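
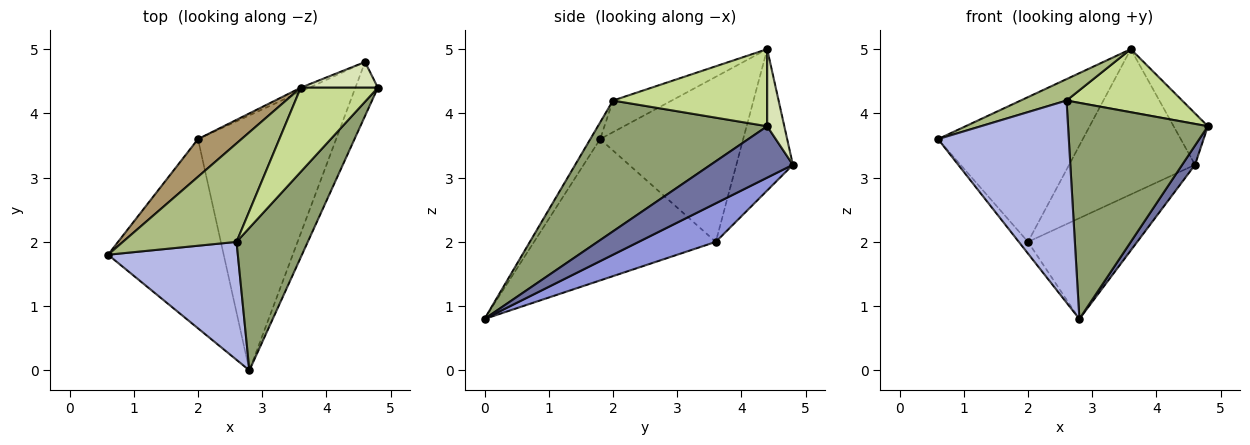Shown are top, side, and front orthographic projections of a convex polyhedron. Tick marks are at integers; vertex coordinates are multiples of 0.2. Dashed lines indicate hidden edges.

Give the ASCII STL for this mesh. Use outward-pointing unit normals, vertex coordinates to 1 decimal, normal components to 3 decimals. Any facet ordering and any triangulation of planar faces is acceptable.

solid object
 facet normal 0.907 -0.142 -0.397
  outer loop
   vertex 4.6 4.8 3.2
   vertex 4.8 4.4 3.8
   vertex 2.8 0.0 0.8
  endloop
 endfacet
 facet normal -0.773 0.039 -0.633
  outer loop
   vertex 2.0 3.6 2.0
   vertex 2.8 0.0 0.8
   vertex 0.6 1.8 3.6
  endloop
 endfacet
 facet normal 0.251 0.356 -0.900
  outer loop
   vertex 2.0 3.6 2.0
   vertex 4.6 4.8 3.2
   vertex 2.8 0.0 0.8
  endloop
 endfacet
 facet normal -0.065 -0.862 0.503
  outer loop
   vertex 2.6 2.0 4.2
   vertex 0.6 1.8 3.6
   vertex 2.8 0.0 0.8
  endloop
 endfacet
 facet normal 0.711 -0.587 0.387
  outer loop
   vertex 2.6 2.0 4.2
   vertex 2.8 0.0 0.8
   vertex 4.8 4.4 3.8
  endloop
 endfacet
 facet normal -0.262 -0.205 0.943
  outer loop
   vertex 3.6 4.4 5.0
   vertex 0.6 1.8 3.6
   vertex 2.6 2.0 4.2
  endloop
 endfacet
 facet normal 0.625 -0.469 0.625
  outer loop
   vertex 3.6 4.4 5.0
   vertex 2.6 2.0 4.2
   vertex 4.8 4.4 3.8
  endloop
 endfacet
 facet normal 0.408 0.816 0.408
  outer loop
   vertex 3.6 4.4 5.0
   vertex 4.8 4.4 3.8
   vertex 4.6 4.8 3.2
  endloop
 endfacet
 facet normal -0.691 0.699 0.182
  outer loop
   vertex 3.6 4.4 5.0
   vertex 2.0 3.6 2.0
   vertex 0.6 1.8 3.6
  endloop
 endfacet
 facet normal -0.409 0.912 -0.025
  outer loop
   vertex 3.6 4.4 5.0
   vertex 4.6 4.8 3.2
   vertex 2.0 3.6 2.0
  endloop
 endfacet
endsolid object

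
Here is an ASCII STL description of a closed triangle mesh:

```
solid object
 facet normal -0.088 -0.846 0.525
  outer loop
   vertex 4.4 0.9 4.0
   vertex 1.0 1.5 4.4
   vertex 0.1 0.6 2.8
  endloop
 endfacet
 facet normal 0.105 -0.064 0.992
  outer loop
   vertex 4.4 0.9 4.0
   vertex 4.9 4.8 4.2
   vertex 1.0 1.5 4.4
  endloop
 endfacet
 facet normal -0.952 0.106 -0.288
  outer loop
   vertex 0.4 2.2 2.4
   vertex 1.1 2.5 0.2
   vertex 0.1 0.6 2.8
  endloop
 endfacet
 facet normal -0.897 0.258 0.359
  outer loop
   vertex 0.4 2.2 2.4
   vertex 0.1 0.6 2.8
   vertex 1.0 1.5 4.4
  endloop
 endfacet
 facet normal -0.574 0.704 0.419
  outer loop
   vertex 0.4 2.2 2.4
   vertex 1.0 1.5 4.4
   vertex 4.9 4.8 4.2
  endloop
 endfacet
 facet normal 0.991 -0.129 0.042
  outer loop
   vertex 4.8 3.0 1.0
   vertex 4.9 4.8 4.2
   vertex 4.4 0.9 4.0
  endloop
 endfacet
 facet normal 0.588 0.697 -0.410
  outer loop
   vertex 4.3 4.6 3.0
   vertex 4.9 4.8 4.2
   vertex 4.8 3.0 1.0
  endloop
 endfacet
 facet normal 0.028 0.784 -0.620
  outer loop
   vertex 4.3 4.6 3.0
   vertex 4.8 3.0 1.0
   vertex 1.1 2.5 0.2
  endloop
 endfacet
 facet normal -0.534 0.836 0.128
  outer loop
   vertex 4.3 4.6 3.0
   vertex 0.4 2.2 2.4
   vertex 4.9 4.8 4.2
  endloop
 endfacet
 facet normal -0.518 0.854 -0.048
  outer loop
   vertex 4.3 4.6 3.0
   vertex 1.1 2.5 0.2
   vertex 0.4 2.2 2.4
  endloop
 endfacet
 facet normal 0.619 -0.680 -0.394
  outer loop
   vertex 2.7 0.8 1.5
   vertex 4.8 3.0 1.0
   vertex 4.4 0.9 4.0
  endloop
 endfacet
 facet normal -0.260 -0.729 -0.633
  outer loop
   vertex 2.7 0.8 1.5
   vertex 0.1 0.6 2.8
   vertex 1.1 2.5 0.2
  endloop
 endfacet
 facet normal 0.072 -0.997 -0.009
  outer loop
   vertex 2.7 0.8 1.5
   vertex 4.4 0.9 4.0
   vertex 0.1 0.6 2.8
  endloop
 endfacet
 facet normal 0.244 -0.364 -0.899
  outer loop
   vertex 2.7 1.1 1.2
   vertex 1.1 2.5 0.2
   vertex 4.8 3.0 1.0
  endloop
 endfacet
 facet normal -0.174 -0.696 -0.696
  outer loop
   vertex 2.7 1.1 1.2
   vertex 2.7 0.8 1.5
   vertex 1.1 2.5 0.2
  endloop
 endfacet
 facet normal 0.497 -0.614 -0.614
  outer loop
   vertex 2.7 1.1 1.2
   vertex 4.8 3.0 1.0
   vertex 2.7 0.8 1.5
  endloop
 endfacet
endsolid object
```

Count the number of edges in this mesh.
24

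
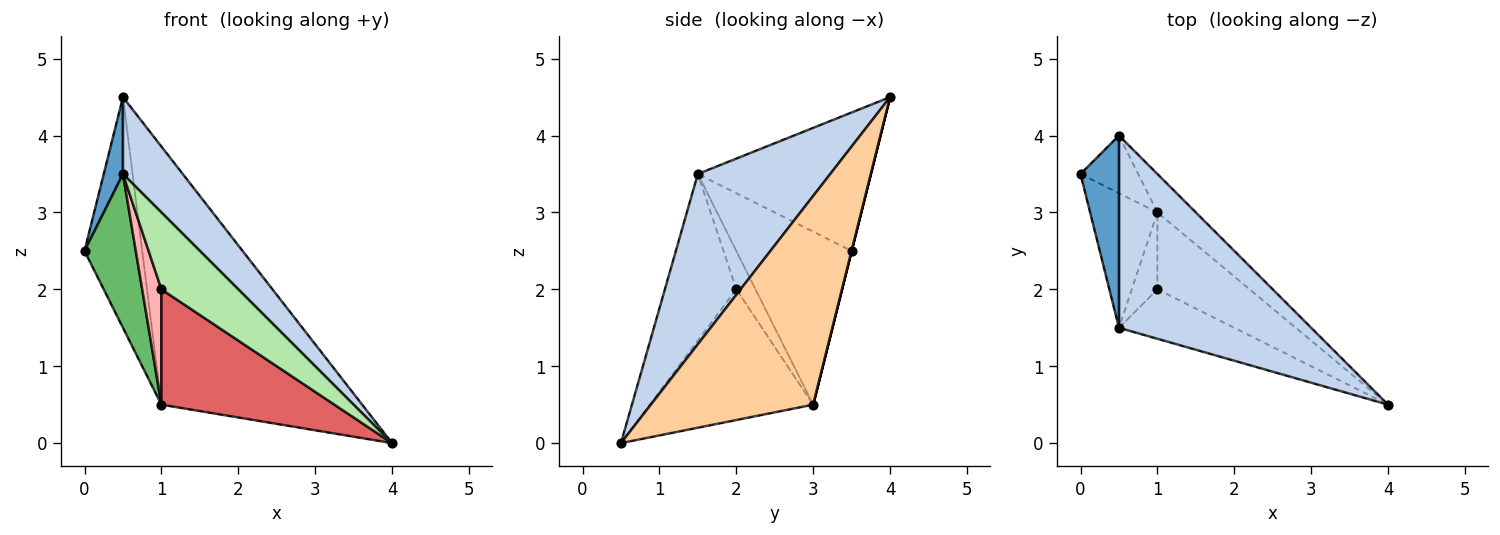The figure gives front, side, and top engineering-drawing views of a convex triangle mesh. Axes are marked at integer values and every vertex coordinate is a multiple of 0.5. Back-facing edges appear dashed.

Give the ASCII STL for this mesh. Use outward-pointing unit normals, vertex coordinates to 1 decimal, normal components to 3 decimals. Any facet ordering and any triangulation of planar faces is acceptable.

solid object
 facet normal -0.958 -0.106 0.266
  outer loop
   vertex 0.5 1.5 3.5
   vertex 0.5 4.0 4.5
   vertex 0.0 3.5 2.5
  endloop
 endfacet
 facet normal 0.635 -0.287 0.717
  outer loop
   vertex 0.5 1.5 3.5
   vertex 4.0 0.5 0.0
   vertex 0.5 4.0 4.5
  endloop
 endfacet
 facet normal 0.000 0.970 -0.243
  outer loop
   vertex 1.0 3.0 0.5
   vertex 0.0 3.5 2.5
   vertex 0.5 4.0 4.5
  endloop
 endfacet
 facet normal 0.625 0.772 -0.115
  outer loop
   vertex 1.0 3.0 0.5
   vertex 0.5 4.0 4.5
   vertex 4.0 0.5 0.0
  endloop
 endfacet
 facet normal -0.861 -0.383 -0.335
  outer loop
   vertex 1.0 3.0 0.5
   vertex 0.5 1.5 3.5
   vertex 0.0 3.5 2.5
  endloop
 endfacet
 facet normal -0.616 -0.663 -0.426
  outer loop
   vertex 1.0 2.0 2.0
   vertex 4.0 0.5 0.0
   vertex 0.5 1.5 3.5
  endloop
 endfacet
 facet normal -0.618 -0.654 -0.436
  outer loop
   vertex 1.0 2.0 2.0
   vertex 1.0 3.0 0.5
   vertex 4.0 0.5 0.0
  endloop
 endfacet
 facet normal -0.640 -0.640 -0.426
  outer loop
   vertex 1.0 2.0 2.0
   vertex 0.5 1.5 3.5
   vertex 1.0 3.0 0.5
  endloop
 endfacet
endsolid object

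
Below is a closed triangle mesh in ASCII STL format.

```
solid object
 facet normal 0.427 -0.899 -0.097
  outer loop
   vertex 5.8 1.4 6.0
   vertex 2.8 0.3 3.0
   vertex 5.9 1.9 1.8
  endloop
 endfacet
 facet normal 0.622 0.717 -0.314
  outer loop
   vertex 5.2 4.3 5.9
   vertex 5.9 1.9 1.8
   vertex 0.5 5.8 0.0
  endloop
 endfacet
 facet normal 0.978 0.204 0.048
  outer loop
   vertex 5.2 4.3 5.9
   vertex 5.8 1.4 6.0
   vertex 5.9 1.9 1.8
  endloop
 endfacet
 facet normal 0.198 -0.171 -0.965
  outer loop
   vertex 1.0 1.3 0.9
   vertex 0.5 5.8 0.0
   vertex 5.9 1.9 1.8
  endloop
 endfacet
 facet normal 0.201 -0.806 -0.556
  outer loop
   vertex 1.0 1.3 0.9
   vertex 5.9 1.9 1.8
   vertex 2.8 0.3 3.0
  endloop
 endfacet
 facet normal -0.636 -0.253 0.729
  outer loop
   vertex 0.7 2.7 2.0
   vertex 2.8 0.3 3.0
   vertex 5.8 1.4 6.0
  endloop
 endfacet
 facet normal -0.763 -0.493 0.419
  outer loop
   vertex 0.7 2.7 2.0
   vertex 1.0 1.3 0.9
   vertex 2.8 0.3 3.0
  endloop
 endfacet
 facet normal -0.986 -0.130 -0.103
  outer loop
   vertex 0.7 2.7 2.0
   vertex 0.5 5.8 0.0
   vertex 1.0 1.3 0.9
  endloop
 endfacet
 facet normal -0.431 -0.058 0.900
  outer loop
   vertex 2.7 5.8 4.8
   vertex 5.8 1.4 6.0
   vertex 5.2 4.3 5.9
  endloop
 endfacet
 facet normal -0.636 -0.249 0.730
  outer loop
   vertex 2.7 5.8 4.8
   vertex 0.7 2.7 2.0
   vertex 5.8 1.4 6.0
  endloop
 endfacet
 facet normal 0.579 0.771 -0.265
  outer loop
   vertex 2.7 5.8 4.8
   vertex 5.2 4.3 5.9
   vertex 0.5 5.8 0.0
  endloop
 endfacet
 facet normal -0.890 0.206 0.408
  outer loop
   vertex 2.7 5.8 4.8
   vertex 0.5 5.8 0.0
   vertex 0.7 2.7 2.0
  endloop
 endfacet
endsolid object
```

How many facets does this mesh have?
12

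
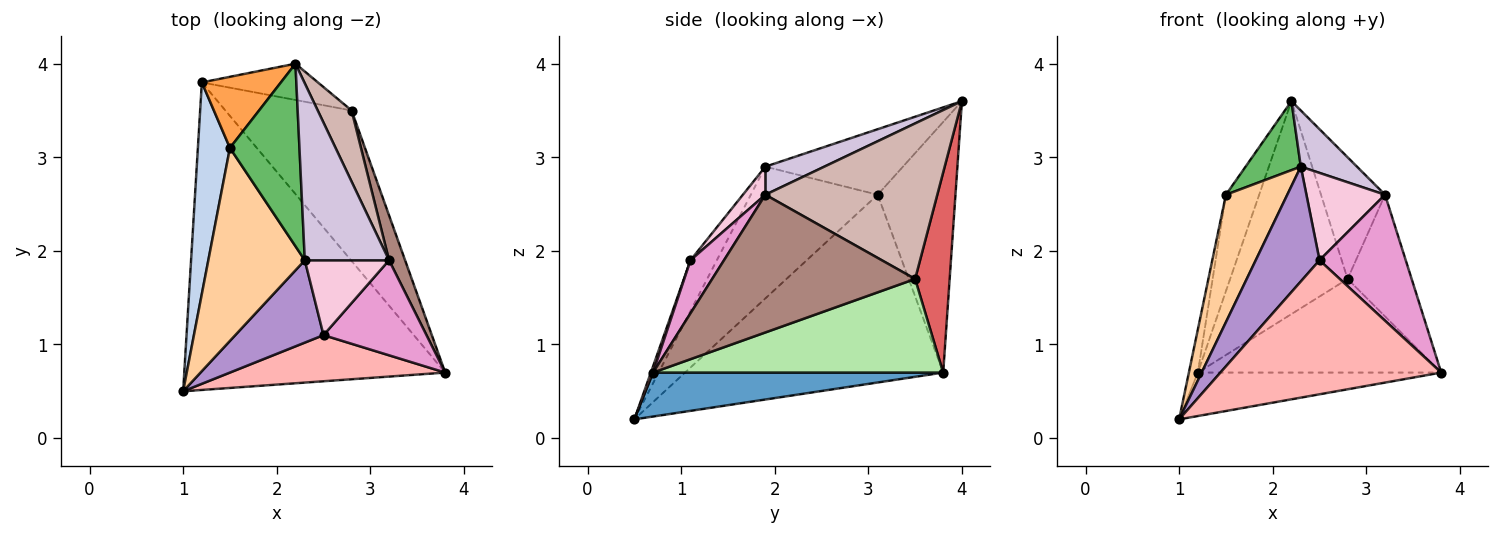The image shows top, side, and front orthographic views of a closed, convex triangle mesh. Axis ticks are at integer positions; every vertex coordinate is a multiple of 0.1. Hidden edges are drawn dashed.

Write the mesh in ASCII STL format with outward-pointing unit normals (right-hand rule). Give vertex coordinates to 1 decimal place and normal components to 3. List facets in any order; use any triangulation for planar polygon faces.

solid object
 facet normal 0.165 0.138 -0.977
  outer loop
   vertex 1.2 3.8 0.7
   vertex 3.8 0.7 0.7
   vertex 1.0 0.5 0.2
  endloop
 endfacet
 facet normal -0.985 0.034 0.168
  outer loop
   vertex 1.5 3.1 2.6
   vertex 1.2 3.8 0.7
   vertex 1.0 0.5 0.2
  endloop
 endfacet
 facet normal -0.883 0.377 0.279
  outer loop
   vertex 1.5 3.1 2.6
   vertex 2.2 4.0 3.6
   vertex 1.2 3.8 0.7
  endloop
 endfacet
 facet normal -0.752 -0.363 0.550
  outer loop
   vertex 1.5 3.1 2.6
   vertex 1.0 0.5 0.2
   vertex 2.3 1.9 2.9
  endloop
 endfacet
 facet normal -0.661 -0.265 0.702
  outer loop
   vertex 1.5 3.1 2.6
   vertex 2.3 1.9 2.9
   vertex 2.2 4.0 3.6
  endloop
 endfacet
 facet normal 0.533 0.447 -0.719
  outer loop
   vertex 2.8 3.5 1.7
   vertex 3.8 0.7 0.7
   vertex 1.2 3.8 0.7
  endloop
 endfacet
 facet normal 0.278 0.947 -0.161
  outer loop
   vertex 2.8 3.5 1.7
   vertex 1.2 3.8 0.7
   vertex 2.2 4.0 3.6
  endloop
 endfacet
 facet normal 0.009 -0.946 0.325
  outer loop
   vertex 2.5 1.1 1.9
   vertex 1.0 0.5 0.2
   vertex 3.8 0.7 0.7
  endloop
 endfacet
 facet normal -0.318 -0.770 0.553
  outer loop
   vertex 2.5 1.1 1.9
   vertex 2.3 1.9 2.9
   vertex 1.0 0.5 0.2
  endloop
 endfacet
 facet normal 0.303 -0.288 0.908
  outer loop
   vertex 3.2 1.9 2.6
   vertex 2.2 4.0 3.6
   vertex 2.3 1.9 2.9
  endloop
 endfacet
 facet normal 0.948 0.299 0.110
  outer loop
   vertex 3.2 1.9 2.6
   vertex 3.8 0.7 0.7
   vertex 2.8 3.5 1.7
  endloop
 endfacet
 facet normal 0.918 0.342 0.200
  outer loop
   vertex 3.2 1.9 2.6
   vertex 2.8 3.5 1.7
   vertex 2.2 4.0 3.6
  endloop
 endfacet
 facet normal 0.296 -0.763 0.575
  outer loop
   vertex 3.2 1.9 2.6
   vertex 2.5 1.1 1.9
   vertex 3.8 0.7 0.7
  endloop
 endfacet
 facet normal 0.212 -0.742 0.636
  outer loop
   vertex 3.2 1.9 2.6
   vertex 2.3 1.9 2.9
   vertex 2.5 1.1 1.9
  endloop
 endfacet
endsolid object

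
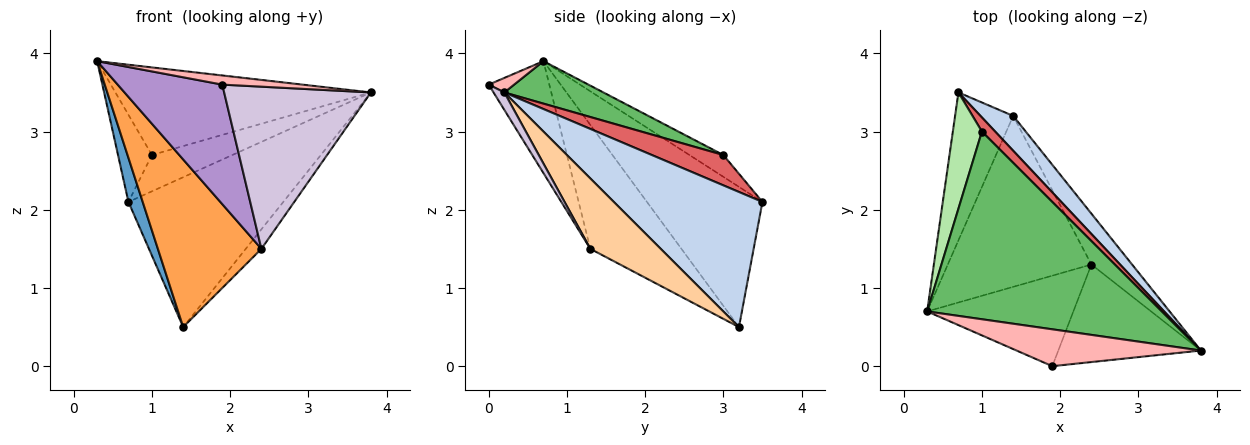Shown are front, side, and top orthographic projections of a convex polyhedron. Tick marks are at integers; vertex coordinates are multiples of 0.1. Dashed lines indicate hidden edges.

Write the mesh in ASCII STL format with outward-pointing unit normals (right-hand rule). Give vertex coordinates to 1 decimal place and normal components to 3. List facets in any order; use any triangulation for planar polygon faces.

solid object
 facet normal -0.918 -0.113 -0.380
  outer loop
   vertex 1.4 3.2 0.5
   vertex 0.3 0.7 3.9
   vertex 0.7 3.5 2.1
  endloop
 endfacet
 facet normal 0.683 0.712 0.165
  outer loop
   vertex 1.4 3.2 0.5
   vertex 0.7 3.5 2.1
   vertex 3.8 0.2 3.5
  endloop
 endfacet
 facet normal -0.525 -0.596 -0.608
  outer loop
   vertex 2.4 1.3 1.5
   vertex 0.3 0.7 3.9
   vertex 1.4 3.2 0.5
  endloop
 endfacet
 facet normal 0.850 0.189 -0.491
  outer loop
   vertex 2.4 1.3 1.5
   vertex 1.4 3.2 0.5
   vertex 3.8 0.2 3.5
  endloop
 endfacet
 facet normal 0.162 0.417 0.894
  outer loop
   vertex 1.0 3.0 2.7
   vertex 0.3 0.7 3.9
   vertex 3.8 0.2 3.5
  endloop
 endfacet
 facet normal -0.514 0.514 0.686
  outer loop
   vertex 1.0 3.0 2.7
   vertex 0.7 3.5 2.1
   vertex 0.3 0.7 3.9
  endloop
 endfacet
 facet normal 0.638 0.718 0.279
  outer loop
   vertex 1.0 3.0 2.7
   vertex 3.8 0.2 3.5
   vertex 0.7 3.5 2.1
  endloop
 endfacet
 facet normal 0.076 -0.240 0.968
  outer loop
   vertex 1.9 0.0 3.6
   vertex 3.8 0.2 3.5
   vertex 0.3 0.7 3.9
  endloop
 endfacet
 facet normal -0.419 -0.724 -0.548
  outer loop
   vertex 1.9 0.0 3.6
   vertex 0.3 0.7 3.9
   vertex 2.4 1.3 1.5
  endloop
 endfacet
 facet normal 0.063 -0.855 -0.514
  outer loop
   vertex 1.9 0.0 3.6
   vertex 2.4 1.3 1.5
   vertex 3.8 0.2 3.5
  endloop
 endfacet
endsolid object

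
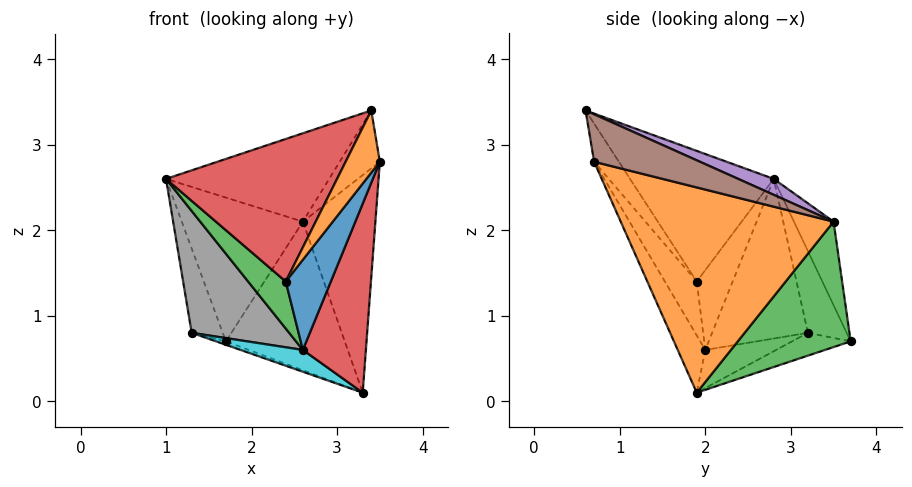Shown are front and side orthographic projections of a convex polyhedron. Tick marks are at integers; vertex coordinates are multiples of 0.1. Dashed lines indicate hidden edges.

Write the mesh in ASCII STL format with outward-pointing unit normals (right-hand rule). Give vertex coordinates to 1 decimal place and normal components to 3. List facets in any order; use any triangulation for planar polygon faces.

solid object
 facet normal -0.295 0.901 0.318
  outer loop
   vertex 2.6 3.5 2.1
   vertex 1.7 3.7 0.7
   vertex 1.0 2.8 2.6
  endloop
 endfacet
 facet normal 0.944 0.322 0.073
  outer loop
   vertex 2.6 3.5 2.1
   vertex 3.5 0.7 2.8
   vertex 3.3 1.9 0.1
  endloop
 endfacet
 facet normal 0.652 0.687 -0.321
  outer loop
   vertex 2.6 3.5 2.1
   vertex 3.3 1.9 0.1
   vertex 1.7 3.7 0.7
  endloop
 endfacet
 facet normal -0.375 -0.857 -0.353
  outer loop
   vertex 2.6 2.0 0.6
   vertex 3.3 1.9 0.1
   vertex 3.5 0.7 2.8
  endloop
 endfacet
 facet normal 0.093 0.429 0.899
  outer loop
   vertex 3.4 0.6 3.4
   vertex 2.6 3.5 2.1
   vertex 1.0 2.8 2.6
  endloop
 endfacet
 facet normal 0.914 0.346 0.210
  outer loop
   vertex 3.4 0.6 3.4
   vertex 3.5 0.7 2.8
   vertex 2.6 3.5 2.1
  endloop
 endfacet
 facet normal -0.780 0.626 0.009
  outer loop
   vertex 1.3 3.2 0.8
   vertex 1.0 2.8 2.6
   vertex 1.7 3.7 0.7
  endloop
 endfacet
 facet normal -0.676 -0.688 -0.265
  outer loop
   vertex 1.3 3.2 0.8
   vertex 2.6 2.0 0.6
   vertex 1.0 2.8 2.6
  endloop
 endfacet
 facet normal -0.301 0.050 -0.952
  outer loop
   vertex 1.3 3.2 0.8
   vertex 1.7 3.7 0.7
   vertex 3.3 1.9 0.1
  endloop
 endfacet
 facet normal -0.553 -0.486 -0.677
  outer loop
   vertex 1.3 3.2 0.8
   vertex 3.3 1.9 0.1
   vertex 2.6 2.0 0.6
  endloop
 endfacet
 facet normal -0.560 -0.793 -0.239
  outer loop
   vertex 2.4 1.9 1.4
   vertex 2.6 2.0 0.6
   vertex 3.5 0.7 2.8
  endloop
 endfacet
 facet normal -0.572 -0.789 -0.227
  outer loop
   vertex 2.4 1.9 1.4
   vertex 3.5 0.7 2.8
   vertex 3.4 0.6 3.4
  endloop
 endfacet
 facet normal -0.668 -0.700 -0.254
  outer loop
   vertex 2.4 1.9 1.4
   vertex 1.0 2.8 2.6
   vertex 2.6 2.0 0.6
  endloop
 endfacet
 facet normal -0.633 -0.754 -0.173
  outer loop
   vertex 2.4 1.9 1.4
   vertex 3.4 0.6 3.4
   vertex 1.0 2.8 2.6
  endloop
 endfacet
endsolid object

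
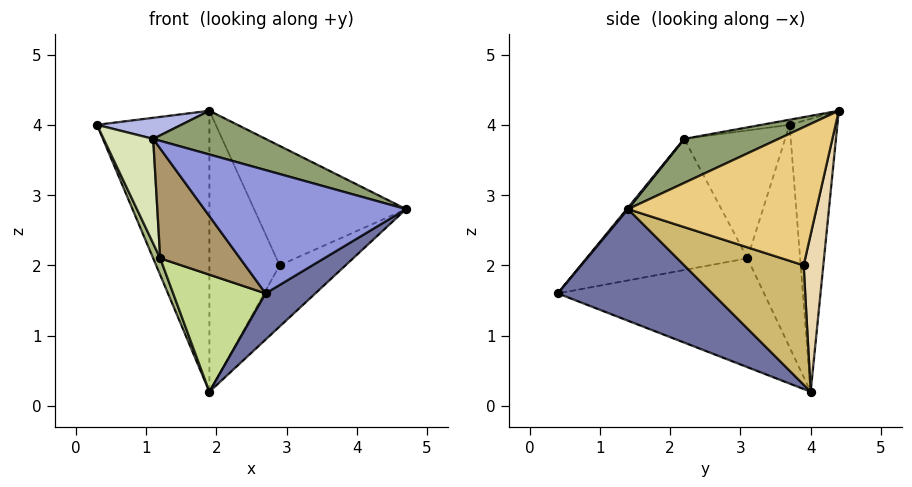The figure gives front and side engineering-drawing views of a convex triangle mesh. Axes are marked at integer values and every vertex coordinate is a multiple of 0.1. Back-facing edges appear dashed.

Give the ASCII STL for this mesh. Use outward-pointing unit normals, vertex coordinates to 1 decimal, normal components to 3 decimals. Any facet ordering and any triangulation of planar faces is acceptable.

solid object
 facet normal 0.572 -0.184 -0.800
  outer loop
   vertex 1.9 4.0 0.2
   vertex 4.7 1.4 2.8
   vertex 2.7 0.4 1.6
  endloop
 endfacet
 facet normal -0.389 0.916 -0.092
  outer loop
   vertex 1.9 4.4 4.2
   vertex 1.9 4.0 0.2
   vertex 0.3 3.7 4.0
  endloop
 endfacet
 facet normal 0.005 -0.772 0.635
  outer loop
   vertex 1.1 2.2 3.8
   vertex 2.7 0.4 1.6
   vertex 4.7 1.4 2.8
  endloop
 endfacet
 facet normal -0.053 -0.160 0.986
  outer loop
   vertex 1.1 2.2 3.8
   vertex 1.9 4.4 4.2
   vertex 0.3 3.7 4.0
  endloop
 endfacet
 facet normal 0.208 -0.248 0.946
  outer loop
   vertex 1.1 2.2 3.8
   vertex 4.7 1.4 2.8
   vertex 1.9 4.4 4.2
  endloop
 endfacet
 facet normal -0.911 -0.122 -0.393
  outer loop
   vertex 1.2 3.1 2.1
   vertex 0.3 3.7 4.0
   vertex 1.9 4.0 0.2
  endloop
 endfacet
 facet normal -0.806 -0.361 -0.468
  outer loop
   vertex 1.2 3.1 2.1
   vertex 1.9 4.0 0.2
   vertex 2.7 0.4 1.6
  endloop
 endfacet
 facet normal -0.863 -0.424 -0.275
  outer loop
   vertex 1.2 3.1 2.1
   vertex 1.1 2.2 3.8
   vertex 0.3 3.7 4.0
  endloop
 endfacet
 facet normal -0.861 -0.427 -0.277
  outer loop
   vertex 1.2 3.1 2.1
   vertex 2.7 0.4 1.6
   vertex 1.1 2.2 3.8
  endloop
 endfacet
 facet normal 0.795 0.439 -0.418
  outer loop
   vertex 2.9 3.9 2.0
   vertex 4.7 1.4 2.8
   vertex 1.9 4.0 0.2
  endloop
 endfacet
 facet normal 0.762 0.614 0.207
  outer loop
   vertex 2.9 3.9 2.0
   vertex 1.9 4.4 4.2
   vertex 4.7 1.4 2.8
  endloop
 endfacet
 facet normal 0.268 0.959 -0.096
  outer loop
   vertex 2.9 3.9 2.0
   vertex 1.9 4.0 0.2
   vertex 1.9 4.4 4.2
  endloop
 endfacet
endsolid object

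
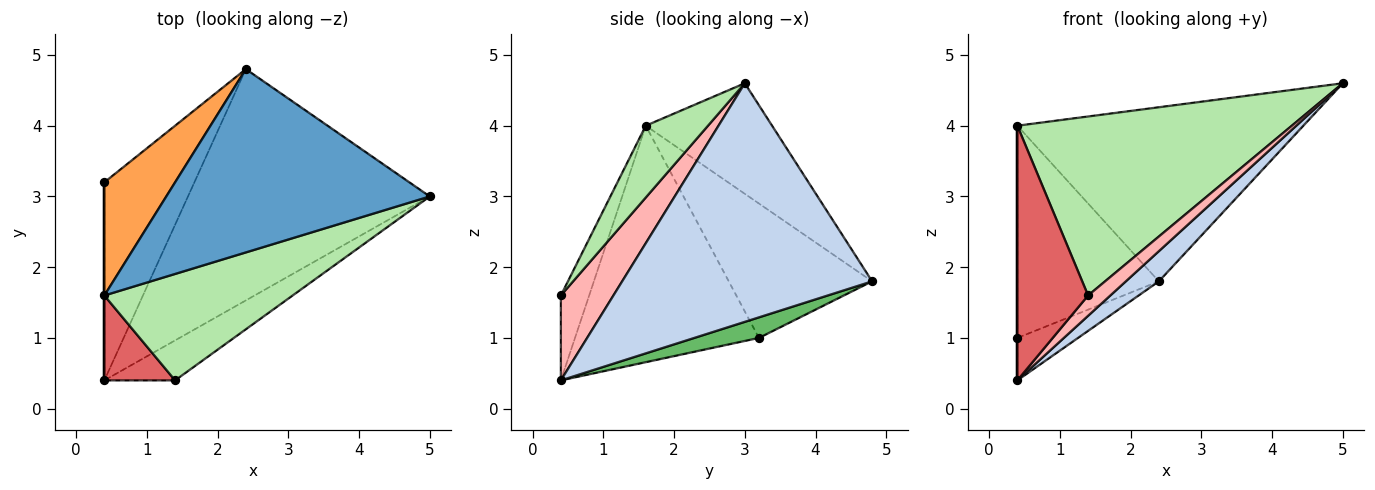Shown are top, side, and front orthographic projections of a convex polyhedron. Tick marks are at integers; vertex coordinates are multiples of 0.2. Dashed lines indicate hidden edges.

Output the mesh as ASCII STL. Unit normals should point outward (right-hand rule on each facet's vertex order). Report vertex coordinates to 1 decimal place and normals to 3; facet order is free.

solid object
 facet normal -0.291 0.659 0.694
  outer loop
   vertex 2.4 4.8 1.8
   vertex 0.4 1.6 4.0
   vertex 5.0 3.0 4.6
  endloop
 endfacet
 facet normal 0.699 -0.092 -0.709
  outer loop
   vertex 0.4 0.4 0.4
   vertex 2.4 4.8 1.8
   vertex 5.0 3.0 4.6
  endloop
 endfacet
 facet normal -0.667 0.658 0.351
  outer loop
   vertex 0.4 3.2 1.0
   vertex 0.4 1.6 4.0
   vertex 2.4 4.8 1.8
  endloop
 endfacet
 facet normal -1.000 0.000 0.000
  outer loop
   vertex 0.4 3.2 1.0
   vertex 0.4 0.4 0.4
   vertex 0.4 1.6 4.0
  endloop
 endfacet
 facet normal 0.218 0.204 -0.954
  outer loop
   vertex 0.4 3.2 1.0
   vertex 2.4 4.8 1.8
   vertex 0.4 0.4 0.4
  endloop
 endfacet
 facet normal 0.191 -0.844 0.502
  outer loop
   vertex 1.4 0.4 1.6
   vertex 5.0 3.0 4.6
   vertex 0.4 1.6 4.0
  endloop
 endfacet
 facet normal -0.355 -0.887 0.296
  outer loop
   vertex 1.4 0.4 1.6
   vertex 0.4 1.6 4.0
   vertex 0.4 0.4 0.4
  endloop
 endfacet
 facet normal 0.731 -0.309 -0.609
  outer loop
   vertex 1.4 0.4 1.6
   vertex 0.4 0.4 0.4
   vertex 5.0 3.0 4.6
  endloop
 endfacet
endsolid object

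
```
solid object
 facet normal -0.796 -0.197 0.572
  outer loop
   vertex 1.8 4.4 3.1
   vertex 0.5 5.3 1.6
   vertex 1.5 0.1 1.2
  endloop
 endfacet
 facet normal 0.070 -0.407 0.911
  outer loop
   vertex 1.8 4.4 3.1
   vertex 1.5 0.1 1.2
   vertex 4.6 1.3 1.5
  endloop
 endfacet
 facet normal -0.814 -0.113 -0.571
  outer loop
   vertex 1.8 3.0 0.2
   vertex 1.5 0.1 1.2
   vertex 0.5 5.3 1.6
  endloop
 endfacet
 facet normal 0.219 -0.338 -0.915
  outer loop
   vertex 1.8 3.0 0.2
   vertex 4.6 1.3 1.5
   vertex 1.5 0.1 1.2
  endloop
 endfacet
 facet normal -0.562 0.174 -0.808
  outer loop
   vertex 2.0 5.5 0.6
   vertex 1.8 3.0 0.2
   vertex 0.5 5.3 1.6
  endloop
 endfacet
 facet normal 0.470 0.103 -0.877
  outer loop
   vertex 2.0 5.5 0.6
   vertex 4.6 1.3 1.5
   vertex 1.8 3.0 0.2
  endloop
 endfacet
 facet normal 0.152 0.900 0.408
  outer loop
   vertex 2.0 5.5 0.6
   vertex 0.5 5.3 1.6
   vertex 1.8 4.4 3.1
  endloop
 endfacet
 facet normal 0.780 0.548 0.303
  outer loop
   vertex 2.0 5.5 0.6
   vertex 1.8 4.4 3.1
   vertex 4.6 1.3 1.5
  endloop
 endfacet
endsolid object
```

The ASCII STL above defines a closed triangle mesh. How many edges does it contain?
12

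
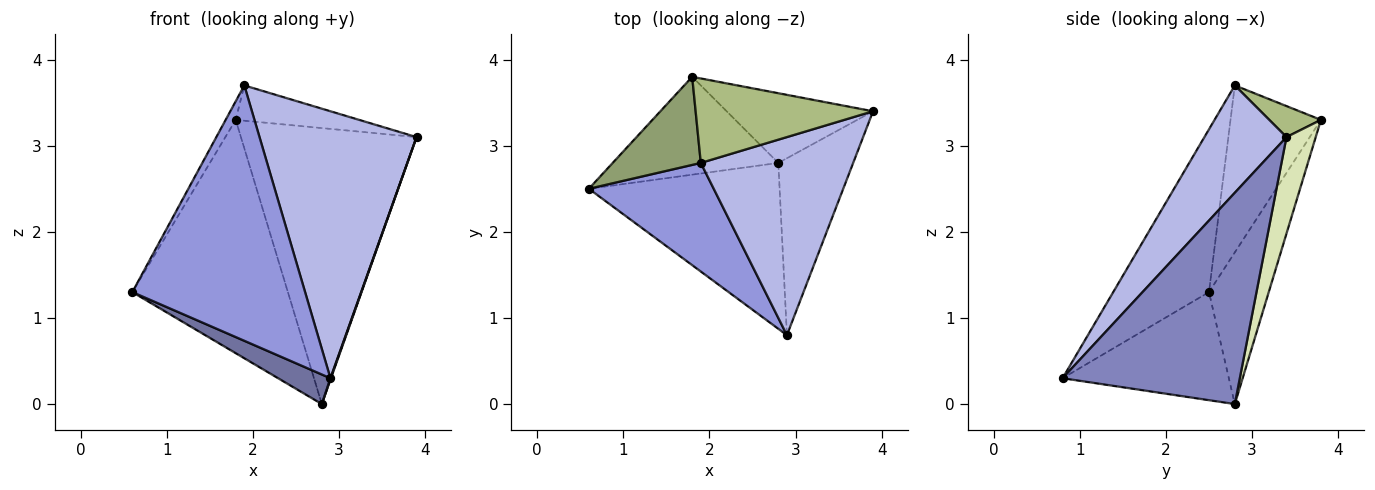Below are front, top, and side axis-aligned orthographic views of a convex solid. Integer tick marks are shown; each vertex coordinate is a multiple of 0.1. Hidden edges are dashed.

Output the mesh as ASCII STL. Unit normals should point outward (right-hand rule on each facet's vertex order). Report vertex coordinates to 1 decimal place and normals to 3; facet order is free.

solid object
 facet normal -0.487 -0.153 -0.860
  outer loop
   vertex 2.8 2.8 0.0
   vertex 2.9 0.8 0.3
   vertex 0.6 2.5 1.3
  endloop
 endfacet
 facet normal 0.943 -0.003 -0.334
  outer loop
   vertex 2.8 2.8 0.0
   vertex 3.9 3.4 3.1
   vertex 2.9 0.8 0.3
  endloop
 endfacet
 facet normal -0.454 -0.820 0.349
  outer loop
   vertex 1.9 2.8 3.7
   vertex 0.6 2.5 1.3
   vertex 2.9 0.8 0.3
  endloop
 endfacet
 facet normal 0.387 -0.741 0.549
  outer loop
   vertex 1.9 2.8 3.7
   vertex 2.9 0.8 0.3
   vertex 3.9 3.4 3.1
  endloop
 endfacet
 facet normal -0.880 0.098 0.465
  outer loop
   vertex 1.8 3.8 3.3
   vertex 0.6 2.5 1.3
   vertex 1.9 2.8 3.7
  endloop
 endfacet
 facet normal 0.159 0.380 0.911
  outer loop
   vertex 1.8 3.8 3.3
   vertex 1.9 2.8 3.7
   vertex 3.9 3.4 3.1
  endloop
 endfacet
 facet normal -0.334 0.869 -0.365
  outer loop
   vertex 1.8 3.8 3.3
   vertex 2.8 2.8 0.0
   vertex 0.6 2.5 1.3
  endloop
 endfacet
 facet normal 0.159 0.957 -0.242
  outer loop
   vertex 1.8 3.8 3.3
   vertex 3.9 3.4 3.1
   vertex 2.8 2.8 0.0
  endloop
 endfacet
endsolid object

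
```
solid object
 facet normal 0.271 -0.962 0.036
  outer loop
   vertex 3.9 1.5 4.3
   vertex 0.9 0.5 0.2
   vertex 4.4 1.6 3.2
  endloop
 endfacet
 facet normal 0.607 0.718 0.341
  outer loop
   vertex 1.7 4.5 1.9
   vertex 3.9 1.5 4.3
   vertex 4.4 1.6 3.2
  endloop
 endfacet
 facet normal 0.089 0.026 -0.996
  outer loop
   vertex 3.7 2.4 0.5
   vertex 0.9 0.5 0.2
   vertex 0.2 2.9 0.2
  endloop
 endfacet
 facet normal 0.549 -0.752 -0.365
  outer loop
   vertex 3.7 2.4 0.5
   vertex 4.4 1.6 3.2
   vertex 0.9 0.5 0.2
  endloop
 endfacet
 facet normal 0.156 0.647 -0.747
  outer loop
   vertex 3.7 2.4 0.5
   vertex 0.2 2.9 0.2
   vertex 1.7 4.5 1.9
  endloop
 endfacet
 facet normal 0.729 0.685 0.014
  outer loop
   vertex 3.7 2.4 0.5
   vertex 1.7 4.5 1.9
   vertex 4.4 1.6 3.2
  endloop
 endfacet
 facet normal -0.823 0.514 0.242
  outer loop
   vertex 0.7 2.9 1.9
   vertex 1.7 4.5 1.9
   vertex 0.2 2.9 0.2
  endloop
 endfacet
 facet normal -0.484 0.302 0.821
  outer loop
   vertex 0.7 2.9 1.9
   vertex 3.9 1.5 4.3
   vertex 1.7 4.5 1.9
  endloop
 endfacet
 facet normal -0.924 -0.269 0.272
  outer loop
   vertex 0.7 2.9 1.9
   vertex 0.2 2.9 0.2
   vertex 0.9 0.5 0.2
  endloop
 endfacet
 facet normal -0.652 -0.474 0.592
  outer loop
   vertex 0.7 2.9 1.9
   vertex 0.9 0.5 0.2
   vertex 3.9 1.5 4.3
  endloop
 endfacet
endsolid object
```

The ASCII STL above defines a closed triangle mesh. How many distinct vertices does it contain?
7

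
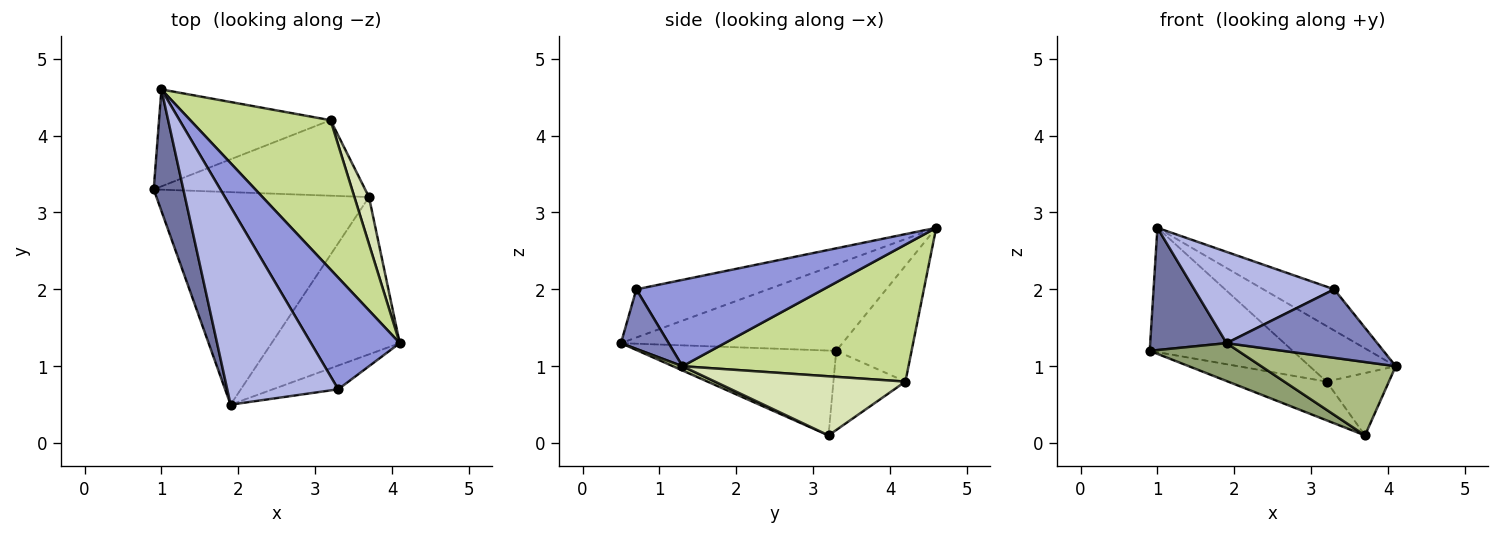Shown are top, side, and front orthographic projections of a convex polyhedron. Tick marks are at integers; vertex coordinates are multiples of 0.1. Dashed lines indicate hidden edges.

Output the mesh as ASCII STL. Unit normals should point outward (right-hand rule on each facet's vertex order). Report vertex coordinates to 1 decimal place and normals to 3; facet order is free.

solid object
 facet normal -0.899 -0.310 0.308
  outer loop
   vertex 1.0 4.6 2.8
   vertex 0.9 3.3 1.2
   vertex 1.9 0.5 1.3
  endloop
 endfacet
 facet normal 0.286 -0.905 -0.314
  outer loop
   vertex 3.3 0.7 2.0
   vertex 1.9 0.5 1.3
   vertex 4.1 1.3 1.0
  endloop
 endfacet
 facet normal 0.674 0.256 0.693
  outer loop
   vertex 3.3 0.7 2.0
   vertex 4.1 1.3 1.0
   vertex 1.0 4.6 2.8
  endloop
 endfacet
 facet normal -0.367 -0.390 0.845
  outer loop
   vertex 3.3 0.7 2.0
   vertex 1.0 4.6 2.8
   vertex 1.9 0.5 1.3
  endloop
 endfacet
 facet normal -0.366 -0.163 -0.916
  outer loop
   vertex 3.7 3.2 0.1
   vertex 1.9 0.5 1.3
   vertex 0.9 3.3 1.2
  endloop
 endfacet
 facet normal 0.030 -0.423 -0.906
  outer loop
   vertex 3.7 3.2 0.1
   vertex 4.1 1.3 1.0
   vertex 1.9 0.5 1.3
  endloop
 endfacet
 facet normal 0.675 0.257 0.691
  outer loop
   vertex 3.2 4.2 0.8
   vertex 1.0 4.6 2.8
   vertex 4.1 1.3 1.0
  endloop
 endfacet
 facet normal 0.925 0.303 0.228
  outer loop
   vertex 3.2 4.2 0.8
   vertex 4.1 1.3 1.0
   vertex 3.7 3.2 0.1
  endloop
 endfacet
 facet normal -0.384 0.728 -0.568
  outer loop
   vertex 3.2 4.2 0.8
   vertex 0.9 3.3 1.2
   vertex 1.0 4.6 2.8
  endloop
 endfacet
 facet normal -0.316 0.433 -0.844
  outer loop
   vertex 3.2 4.2 0.8
   vertex 3.7 3.2 0.1
   vertex 0.9 3.3 1.2
  endloop
 endfacet
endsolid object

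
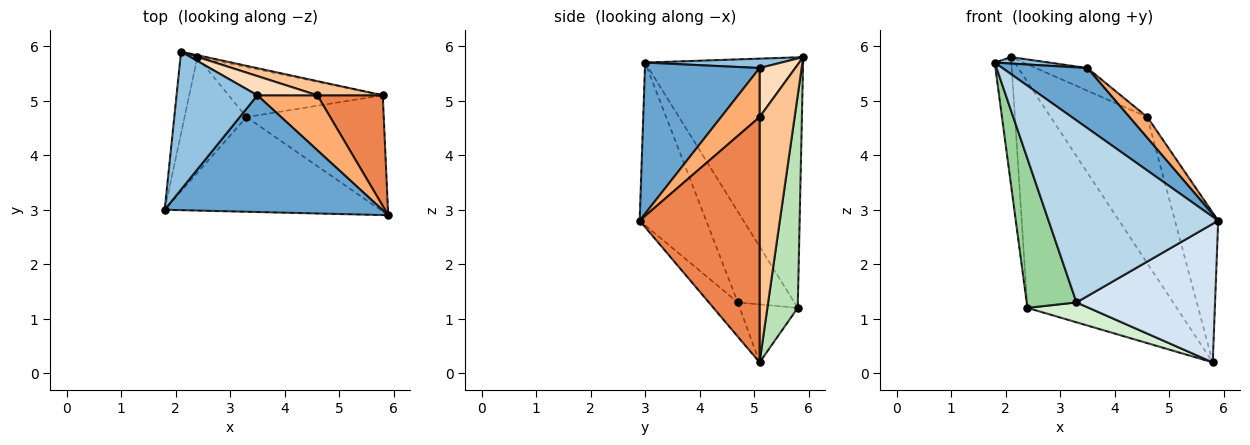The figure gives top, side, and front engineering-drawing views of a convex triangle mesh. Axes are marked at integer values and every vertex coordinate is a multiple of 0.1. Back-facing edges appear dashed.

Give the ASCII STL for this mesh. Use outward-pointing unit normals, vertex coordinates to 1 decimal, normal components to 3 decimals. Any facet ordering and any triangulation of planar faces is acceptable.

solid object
 facet normal 0.526 -0.389 0.756
  outer loop
   vertex 3.5 5.1 5.6
   vertex 1.8 3.0 5.7
   vertex 5.9 2.9 2.8
  endloop
 endfacet
 facet normal 0.115 -0.046 0.992
  outer loop
   vertex 3.5 5.1 5.6
   vertex 2.1 5.9 5.8
   vertex 1.8 3.0 5.7
  endloop
 endfacet
 facet normal -0.329 -0.838 -0.436
  outer loop
   vertex 3.3 4.7 1.3
   vertex 5.9 2.9 2.8
   vertex 1.8 3.0 5.7
  endloop
 endfacet
 facet normal -0.158 -0.757 -0.634
  outer loop
   vertex 3.3 4.7 1.3
   vertex 5.8 5.1 0.2
   vertex 5.9 2.9 2.8
  endloop
 endfacet
 facet normal 0.912 0.329 0.243
  outer loop
   vertex 4.6 5.1 4.7
   vertex 5.9 2.9 2.8
   vertex 5.8 5.1 0.2
  endloop
 endfacet
 facet normal 0.607 -0.282 0.742
  outer loop
   vertex 4.6 5.1 4.7
   vertex 3.5 5.1 5.6
   vertex 5.9 2.9 2.8
  endloop
 endfacet
 facet normal 0.339 0.936 0.091
  outer loop
   vertex 4.6 5.1 4.7
   vertex 5.8 5.1 0.2
   vertex 2.1 5.9 5.8
  endloop
 endfacet
 facet normal 0.467 0.675 0.571
  outer loop
   vertex 4.6 5.1 4.7
   vertex 2.1 5.9 5.8
   vertex 3.5 5.1 5.6
  endloop
 endfacet
 facet normal -0.992 0.105 -0.067
  outer loop
   vertex 2.4 5.8 1.2
   vertex 1.8 3.0 5.7
   vertex 2.1 5.9 5.8
  endloop
 endfacet
 facet normal -0.668 -0.588 -0.455
  outer loop
   vertex 2.4 5.8 1.2
   vertex 3.3 4.7 1.3
   vertex 1.8 3.0 5.7
  endloop
 endfacet
 facet normal 0.199 0.980 -0.008
  outer loop
   vertex 2.4 5.8 1.2
   vertex 2.1 5.9 5.8
   vertex 5.8 5.1 0.2
  endloop
 endfacet
 facet normal -0.330 -0.350 -0.877
  outer loop
   vertex 2.4 5.8 1.2
   vertex 5.8 5.1 0.2
   vertex 3.3 4.7 1.3
  endloop
 endfacet
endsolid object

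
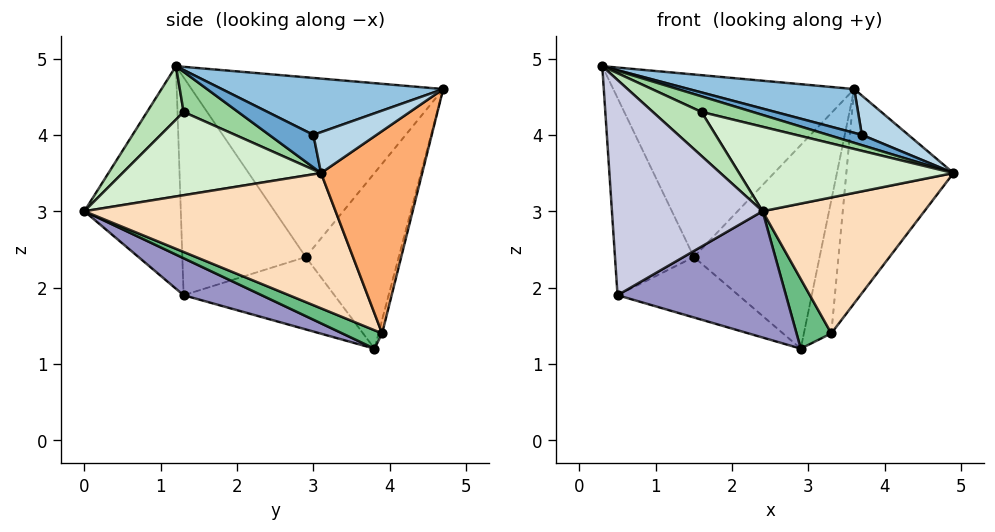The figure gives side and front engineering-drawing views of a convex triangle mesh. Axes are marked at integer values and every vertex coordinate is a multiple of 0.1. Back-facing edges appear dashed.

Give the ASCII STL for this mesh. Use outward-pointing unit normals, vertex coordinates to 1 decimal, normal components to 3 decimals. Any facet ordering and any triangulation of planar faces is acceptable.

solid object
 facet normal 0.388 -0.297 0.872
  outer loop
   vertex 3.7 3.0 4.0
   vertex 0.3 1.2 4.9
   vertex 4.9 3.1 3.5
  endloop
 endfacet
 facet normal 0.384 -0.287 0.877
  outer loop
   vertex 3.7 3.0 4.0
   vertex 3.6 4.7 4.6
   vertex 0.3 1.2 4.9
  endloop
 endfacet
 facet normal 0.389 -0.286 0.876
  outer loop
   vertex 3.7 3.0 4.0
   vertex 4.9 3.1 3.5
   vertex 3.6 4.7 4.6
  endloop
 endfacet
 facet normal -0.717 0.686 0.123
  outer loop
   vertex 1.5 2.9 2.4
   vertex 0.3 1.2 4.9
   vertex 3.6 4.7 4.6
  endloop
 endfacet
 facet normal -0.592 0.801 -0.090
  outer loop
   vertex 1.5 2.9 2.4
   vertex 3.6 4.7 4.6
   vertex 2.9 3.8 1.2
  endloop
 endfacet
 facet normal 0.667 0.706 -0.239
  outer loop
   vertex 3.3 3.9 1.4
   vertex 3.6 4.7 4.6
   vertex 4.9 3.1 3.5
  endloop
 endfacet
 facet normal -0.127 0.965 -0.229
  outer loop
   vertex 3.3 3.9 1.4
   vertex 2.9 3.8 1.2
   vertex 3.6 4.7 4.6
  endloop
 endfacet
 facet normal 0.642 -0.413 -0.646
  outer loop
   vertex 3.3 3.9 1.4
   vertex 4.9 3.1 3.5
   vertex 2.4 0.0 3.0
  endloop
 endfacet
 facet normal 0.488 -0.425 -0.762
  outer loop
   vertex 3.3 3.9 1.4
   vertex 2.4 0.0 3.0
   vertex 2.9 3.8 1.2
  endloop
 endfacet
 facet normal 0.411 -0.386 0.826
  outer loop
   vertex 1.6 1.3 4.3
   vertex 4.9 3.1 3.5
   vertex 0.3 1.2 4.9
  endloop
 endfacet
 facet normal 0.391 -0.519 0.760
  outer loop
   vertex 1.6 1.3 4.3
   vertex 0.3 1.2 4.9
   vertex 2.4 0.0 3.0
  endloop
 endfacet
 facet normal 0.445 -0.481 0.755
  outer loop
   vertex 1.6 1.3 4.3
   vertex 2.4 0.0 3.0
   vertex 4.9 3.1 3.5
  endloop
 endfacet
 facet normal 0.204 -0.441 -0.874
  outer loop
   vertex 0.5 1.3 1.9
   vertex 2.9 3.8 1.2
   vertex 2.4 0.0 3.0
  endloop
 endfacet
 facet normal -0.714 0.572 -0.404
  outer loop
   vertex 0.5 1.3 1.9
   vertex 1.5 2.9 2.4
   vertex 2.9 3.8 1.2
  endloop
 endfacet
 facet normal -0.538 -0.840 -0.064
  outer loop
   vertex 0.5 1.3 1.9
   vertex 2.4 0.0 3.0
   vertex 0.3 1.2 4.9
  endloop
 endfacet
 facet normal -0.842 0.538 -0.038
  outer loop
   vertex 0.5 1.3 1.9
   vertex 0.3 1.2 4.9
   vertex 1.5 2.9 2.4
  endloop
 endfacet
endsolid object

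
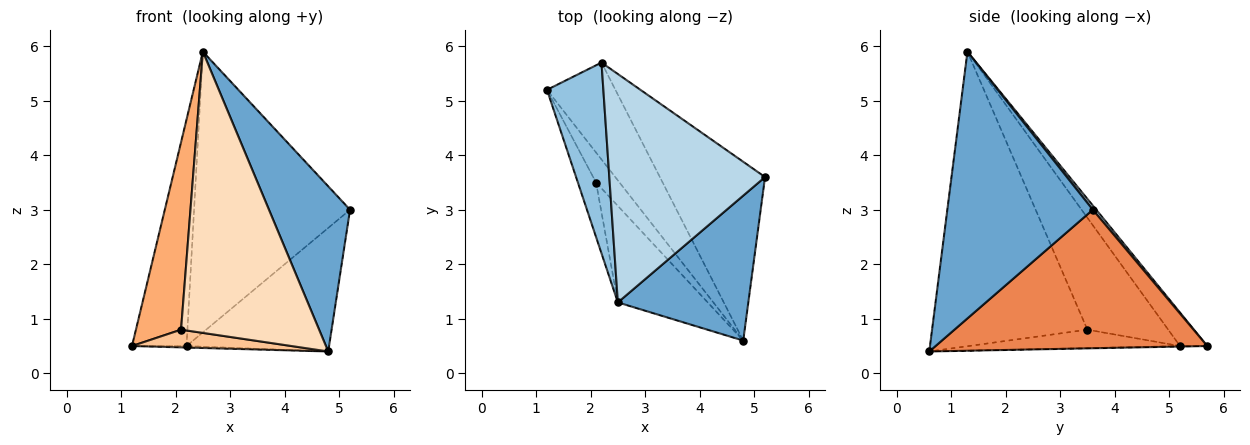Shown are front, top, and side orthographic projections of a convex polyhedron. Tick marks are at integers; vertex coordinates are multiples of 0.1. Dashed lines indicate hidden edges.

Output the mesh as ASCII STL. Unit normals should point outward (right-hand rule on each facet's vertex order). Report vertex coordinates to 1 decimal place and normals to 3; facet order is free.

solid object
 facet normal 0.803 -0.448 0.393
  outer loop
   vertex 4.8 0.6 0.4
   vertex 5.2 3.6 3.0
   vertex 2.5 1.3 5.9
  endloop
 endfacet
 facet normal -0.357 0.714 0.602
  outer loop
   vertex 2.2 5.7 0.5
   vertex 1.2 5.2 0.5
   vertex 2.5 1.3 5.9
  endloop
 endfacet
 facet normal 0.017 0.776 0.631
  outer loop
   vertex 2.2 5.7 0.5
   vertex 2.5 1.3 5.9
   vertex 5.2 3.6 3.0
  endloop
 endfacet
 facet normal -0.008 0.016 -1.000
  outer loop
   vertex 2.2 5.7 0.5
   vertex 4.8 0.6 0.4
   vertex 1.2 5.2 0.5
  endloop
 endfacet
 facet normal 0.735 0.386 -0.558
  outer loop
   vertex 2.2 5.7 0.5
   vertex 5.2 3.6 3.0
   vertex 4.8 0.6 0.4
  endloop
 endfacet
 facet normal -0.865 -0.482 -0.140
  outer loop
   vertex 2.1 3.5 0.8
   vertex 2.5 1.3 5.9
   vertex 1.2 5.2 0.5
  endloop
 endfacet
 facet normal -0.559 -0.422 -0.714
  outer loop
   vertex 2.1 3.5 0.8
   vertex 1.2 5.2 0.5
   vertex 4.8 0.6 0.4
  endloop
 endfacet
 facet normal -0.729 -0.648 -0.222
  outer loop
   vertex 2.1 3.5 0.8
   vertex 4.8 0.6 0.4
   vertex 2.5 1.3 5.9
  endloop
 endfacet
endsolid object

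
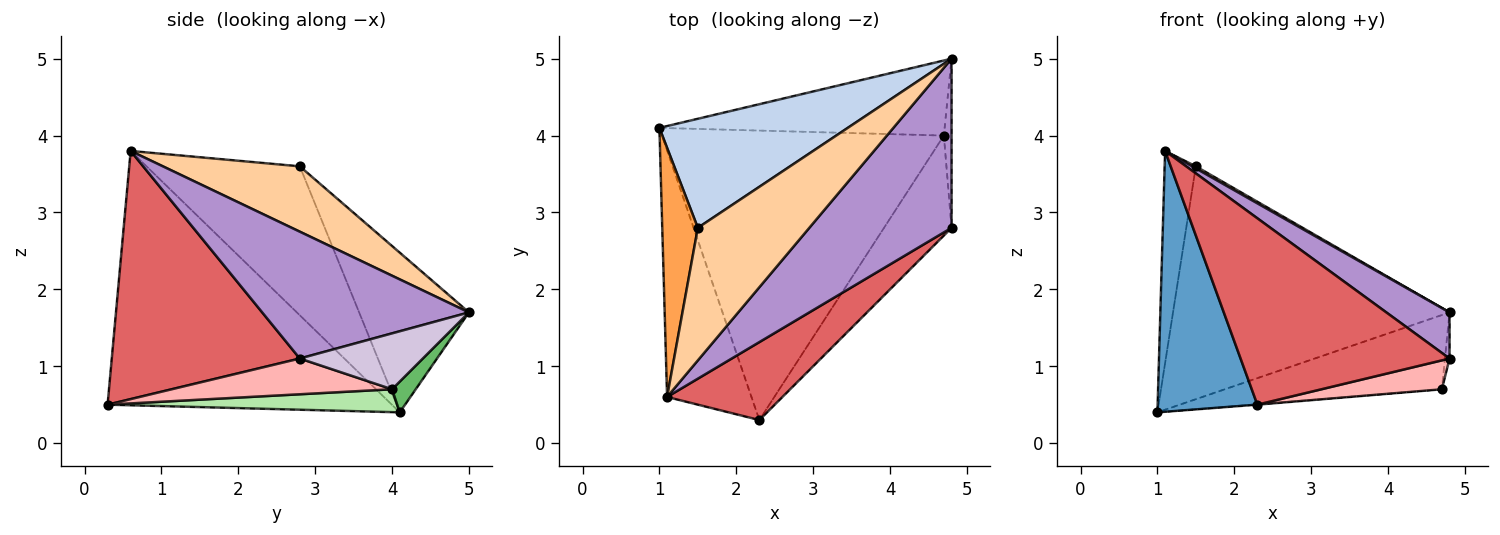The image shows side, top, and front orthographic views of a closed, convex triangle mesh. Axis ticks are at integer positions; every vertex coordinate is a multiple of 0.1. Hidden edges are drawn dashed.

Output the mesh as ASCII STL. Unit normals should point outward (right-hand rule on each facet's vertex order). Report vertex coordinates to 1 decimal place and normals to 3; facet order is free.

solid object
 facet normal -0.901 -0.316 -0.299
  outer loop
   vertex 1.1 0.6 3.8
   vertex 1.0 4.1 0.4
   vertex 2.3 0.3 0.5
  endloop
 endfacet
 facet normal -0.338 0.852 0.399
  outer loop
   vertex 1.5 2.8 3.6
   vertex 4.8 5.0 1.7
   vertex 1.0 4.1 0.4
  endloop
 endfacet
 facet normal -0.954 0.194 0.228
  outer loop
   vertex 1.5 2.8 3.6
   vertex 1.0 4.1 0.4
   vertex 1.1 0.6 3.8
  endloop
 endfacet
 facet normal 0.506 -0.014 0.863
  outer loop
   vertex 1.5 2.8 3.6
   vertex 1.1 0.6 3.8
   vertex 4.8 5.0 1.7
  endloop
 endfacet
 facet normal 0.076 0.701 -0.709
  outer loop
   vertex 4.7 4.0 0.7
   vertex 1.0 4.1 0.4
   vertex 4.8 5.0 1.7
  endloop
 endfacet
 facet normal 0.081 0.001 -0.997
  outer loop
   vertex 4.7 4.0 0.7
   vertex 2.3 0.3 0.5
   vertex 1.0 4.1 0.4
  endloop
 endfacet
 facet normal 0.639 -0.710 0.297
  outer loop
   vertex 4.8 2.8 1.1
   vertex 1.1 0.6 3.8
   vertex 2.3 0.3 0.5
  endloop
 endfacet
 facet normal 0.453 -0.248 -0.856
  outer loop
   vertex 4.8 2.8 1.1
   vertex 2.3 0.3 0.5
   vertex 4.7 4.0 0.7
  endloop
 endfacet
 facet normal 0.652 -0.199 0.731
  outer loop
   vertex 4.8 2.8 1.1
   vertex 4.8 5.0 1.7
   vertex 1.1 0.6 3.8
  endloop
 endfacet
 facet normal 0.990 0.037 -0.136
  outer loop
   vertex 4.8 2.8 1.1
   vertex 4.7 4.0 0.7
   vertex 4.8 5.0 1.7
  endloop
 endfacet
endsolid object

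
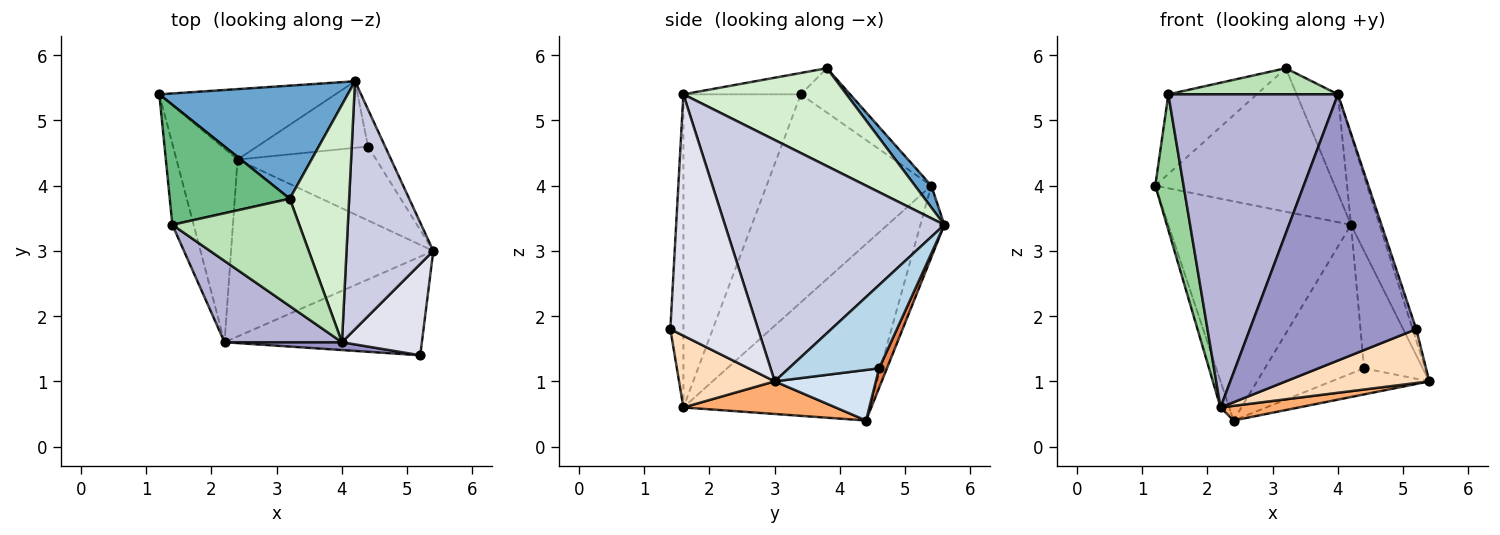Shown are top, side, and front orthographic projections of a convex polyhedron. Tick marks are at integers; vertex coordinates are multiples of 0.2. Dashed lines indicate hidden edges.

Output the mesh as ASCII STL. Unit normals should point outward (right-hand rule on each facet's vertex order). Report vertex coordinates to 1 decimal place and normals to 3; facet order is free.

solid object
 facet normal 0.071 0.783 0.617
  outer loop
   vertex 3.2 3.8 5.8
   vertex 4.2 5.6 3.4
   vertex 1.2 5.4 4.0
  endloop
 endfacet
 facet normal -0.124 0.945 -0.304
  outer loop
   vertex 2.4 4.4 0.4
   vertex 1.2 5.4 4.0
   vertex 4.2 5.6 3.4
  endloop
 endfacet
 facet normal 0.826 0.537 -0.169
  outer loop
   vertex 4.4 4.6 1.2
   vertex 4.2 5.6 3.4
   vertex 5.4 3.0 1.0
  endloop
 endfacet
 facet normal 0.325 0.315 -0.892
  outer loop
   vertex 4.4 4.6 1.2
   vertex 5.4 3.0 1.0
   vertex 2.4 4.4 0.4
  endloop
 endfacet
 facet normal 0.072 0.910 -0.407
  outer loop
   vertex 4.4 4.6 1.2
   vertex 2.4 4.4 0.4
   vertex 4.2 5.6 3.4
  endloop
 endfacet
 facet normal 0.159 -0.082 -0.984
  outer loop
   vertex 2.2 1.6 0.6
   vertex 2.4 4.4 0.4
   vertex 5.4 3.0 1.0
  endloop
 endfacet
 facet normal -0.944 0.044 -0.327
  outer loop
   vertex 2.2 1.6 0.6
   vertex 1.2 5.4 4.0
   vertex 2.4 4.4 0.4
  endloop
 endfacet
 facet normal 0.304 -0.456 -0.836
  outer loop
   vertex 5.2 1.4 1.8
   vertex 2.2 1.6 0.6
   vertex 5.4 3.0 1.0
  endloop
 endfacet
 facet normal -0.294 0.528 0.797
  outer loop
   vertex 1.4 3.4 5.4
   vertex 3.2 3.8 5.8
   vertex 1.2 5.4 4.0
  endloop
 endfacet
 facet normal -0.981 -0.168 -0.100
  outer loop
   vertex 1.4 3.4 5.4
   vertex 1.2 5.4 4.0
   vertex 2.2 1.6 0.6
  endloop
 endfacet
 facet normal -0.161 -0.233 0.959
  outer loop
   vertex 4.0 1.6 5.4
   vertex 3.2 3.8 5.8
   vertex 1.4 3.4 5.4
  endloop
 endfacet
 facet normal 0.836 0.212 0.507
  outer loop
   vertex 4.0 1.6 5.4
   vertex 4.2 5.6 3.4
   vertex 3.2 3.8 5.8
  endloop
 endfacet
 facet normal -0.078 -0.997 0.029
  outer loop
   vertex 4.0 1.6 5.4
   vertex 2.2 1.6 0.6
   vertex 5.2 1.4 1.8
  endloop
 endfacet
 facet normal -0.557 -0.804 0.209
  outer loop
   vertex 4.0 1.6 5.4
   vertex 1.4 3.4 5.4
   vertex 2.2 1.6 0.6
  endloop
 endfacet
 facet normal 0.934 0.121 0.336
  outer loop
   vertex 4.0 1.6 5.4
   vertex 5.4 3.0 1.0
   vertex 4.2 5.6 3.4
  endloop
 endfacet
 facet normal 0.949 0.038 0.314
  outer loop
   vertex 4.0 1.6 5.4
   vertex 5.2 1.4 1.8
   vertex 5.4 3.0 1.0
  endloop
 endfacet
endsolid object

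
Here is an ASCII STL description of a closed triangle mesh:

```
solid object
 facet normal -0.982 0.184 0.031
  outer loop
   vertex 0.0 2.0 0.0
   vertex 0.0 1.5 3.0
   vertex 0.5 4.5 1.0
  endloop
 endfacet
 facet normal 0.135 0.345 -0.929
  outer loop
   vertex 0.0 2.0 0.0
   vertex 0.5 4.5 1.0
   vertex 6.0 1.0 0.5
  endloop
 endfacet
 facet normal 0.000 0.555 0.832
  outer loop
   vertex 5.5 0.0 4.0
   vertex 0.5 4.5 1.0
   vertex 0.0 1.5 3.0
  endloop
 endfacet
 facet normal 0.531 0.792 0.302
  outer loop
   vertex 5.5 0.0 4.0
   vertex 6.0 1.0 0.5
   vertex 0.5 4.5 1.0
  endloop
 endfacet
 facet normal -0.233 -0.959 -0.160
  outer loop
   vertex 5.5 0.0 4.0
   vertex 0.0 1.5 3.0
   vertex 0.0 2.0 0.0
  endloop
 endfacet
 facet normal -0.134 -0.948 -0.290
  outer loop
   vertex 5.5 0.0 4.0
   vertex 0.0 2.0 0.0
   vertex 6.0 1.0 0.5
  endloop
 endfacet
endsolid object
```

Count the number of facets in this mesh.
6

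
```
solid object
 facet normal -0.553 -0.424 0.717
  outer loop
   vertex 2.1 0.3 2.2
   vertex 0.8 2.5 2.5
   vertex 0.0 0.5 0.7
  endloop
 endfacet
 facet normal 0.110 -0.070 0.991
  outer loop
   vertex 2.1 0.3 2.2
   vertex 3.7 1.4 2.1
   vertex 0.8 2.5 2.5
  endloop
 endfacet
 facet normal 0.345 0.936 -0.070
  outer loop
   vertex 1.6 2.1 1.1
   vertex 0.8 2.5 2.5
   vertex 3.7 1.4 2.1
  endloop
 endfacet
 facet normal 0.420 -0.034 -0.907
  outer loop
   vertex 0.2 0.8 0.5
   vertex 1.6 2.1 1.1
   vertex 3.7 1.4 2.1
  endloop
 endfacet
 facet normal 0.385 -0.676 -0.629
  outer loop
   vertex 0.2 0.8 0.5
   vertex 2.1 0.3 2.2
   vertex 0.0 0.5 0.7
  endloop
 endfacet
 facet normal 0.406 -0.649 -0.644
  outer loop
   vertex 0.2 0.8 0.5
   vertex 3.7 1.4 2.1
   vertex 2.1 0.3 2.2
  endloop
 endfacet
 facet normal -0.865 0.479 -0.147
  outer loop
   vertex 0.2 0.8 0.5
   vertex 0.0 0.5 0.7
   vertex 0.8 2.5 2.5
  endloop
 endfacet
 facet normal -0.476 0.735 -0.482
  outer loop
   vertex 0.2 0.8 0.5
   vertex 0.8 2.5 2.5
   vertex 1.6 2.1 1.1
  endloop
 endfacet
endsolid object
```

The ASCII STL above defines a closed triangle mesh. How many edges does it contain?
12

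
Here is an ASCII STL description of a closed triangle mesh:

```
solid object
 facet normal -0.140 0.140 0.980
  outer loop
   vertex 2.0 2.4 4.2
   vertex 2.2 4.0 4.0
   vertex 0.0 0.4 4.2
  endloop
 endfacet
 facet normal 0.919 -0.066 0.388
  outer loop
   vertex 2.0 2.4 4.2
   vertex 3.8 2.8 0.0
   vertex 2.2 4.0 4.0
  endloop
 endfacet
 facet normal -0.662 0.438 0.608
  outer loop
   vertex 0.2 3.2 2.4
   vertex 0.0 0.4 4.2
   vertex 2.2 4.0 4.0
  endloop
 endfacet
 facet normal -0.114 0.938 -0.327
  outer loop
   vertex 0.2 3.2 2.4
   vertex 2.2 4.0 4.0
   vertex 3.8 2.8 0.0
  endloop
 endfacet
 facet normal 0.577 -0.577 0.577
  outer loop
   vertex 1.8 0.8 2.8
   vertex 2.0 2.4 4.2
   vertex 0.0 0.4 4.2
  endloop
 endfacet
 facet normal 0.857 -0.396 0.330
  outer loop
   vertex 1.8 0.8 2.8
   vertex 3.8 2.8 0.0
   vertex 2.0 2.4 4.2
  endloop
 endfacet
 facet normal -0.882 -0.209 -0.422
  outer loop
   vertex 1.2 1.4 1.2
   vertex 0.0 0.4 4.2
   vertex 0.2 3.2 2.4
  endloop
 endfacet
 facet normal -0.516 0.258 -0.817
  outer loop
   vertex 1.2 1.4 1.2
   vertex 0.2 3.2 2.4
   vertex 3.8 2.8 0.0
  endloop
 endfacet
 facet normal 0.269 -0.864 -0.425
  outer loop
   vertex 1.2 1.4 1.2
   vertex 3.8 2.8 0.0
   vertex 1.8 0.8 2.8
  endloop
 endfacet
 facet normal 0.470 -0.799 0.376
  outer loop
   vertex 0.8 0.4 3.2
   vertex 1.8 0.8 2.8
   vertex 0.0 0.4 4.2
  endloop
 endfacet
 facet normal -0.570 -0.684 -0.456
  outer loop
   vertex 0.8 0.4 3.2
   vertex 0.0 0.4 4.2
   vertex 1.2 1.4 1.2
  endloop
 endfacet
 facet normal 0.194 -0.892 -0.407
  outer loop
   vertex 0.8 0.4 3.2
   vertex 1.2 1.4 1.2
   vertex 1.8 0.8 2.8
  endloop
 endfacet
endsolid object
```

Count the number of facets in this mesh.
12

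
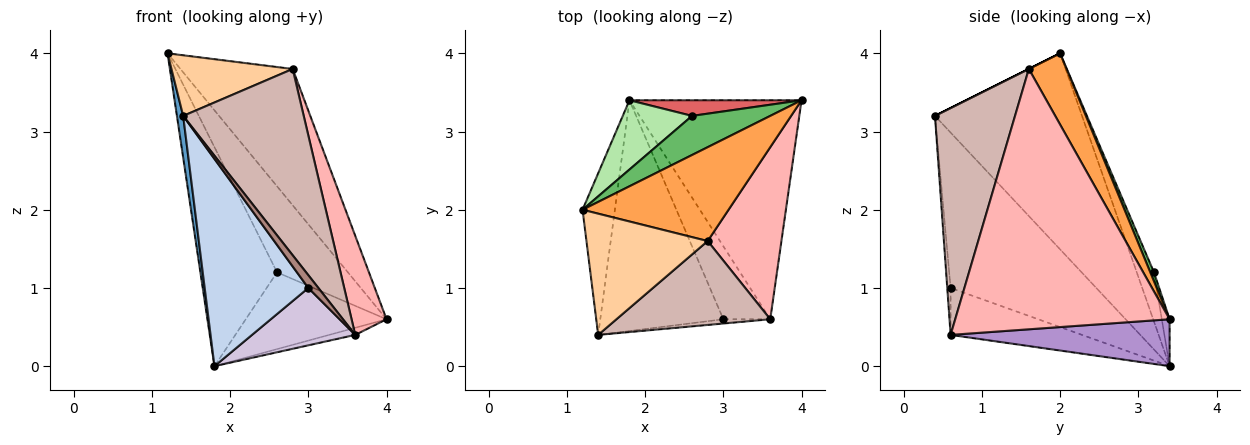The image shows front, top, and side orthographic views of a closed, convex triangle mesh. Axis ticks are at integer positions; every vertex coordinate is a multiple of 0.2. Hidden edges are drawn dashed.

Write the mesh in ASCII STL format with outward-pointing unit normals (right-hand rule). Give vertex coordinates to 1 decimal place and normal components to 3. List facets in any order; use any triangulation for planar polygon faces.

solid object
 facet normal -0.986 -0.042 -0.163
  outer loop
   vertex 1.8 3.4 0.0
   vertex 1.4 0.4 3.2
   vertex 1.2 2.0 4.0
  endloop
 endfacet
 facet normal -0.685 -0.487 -0.542
  outer loop
   vertex 3.0 0.6 1.0
   vertex 1.4 0.4 3.2
   vertex 1.8 3.4 0.0
  endloop
 endfacet
 facet normal 0.267 0.794 0.547
  outer loop
   vertex 2.8 1.6 3.8
   vertex 4.0 3.4 0.6
   vertex 1.2 2.0 4.0
  endloop
 endfacet
 facet normal 0.000 -0.447 0.894
  outer loop
   vertex 2.8 1.6 3.8
   vertex 1.2 2.0 4.0
   vertex 1.4 0.4 3.2
  endloop
 endfacet
 facet normal 0.047 0.909 0.413
  outer loop
   vertex 2.6 3.2 1.2
   vertex 1.2 2.0 4.0
   vertex 4.0 3.4 0.6
  endloop
 endfacet
 facet normal -0.209 0.932 0.295
  outer loop
   vertex 2.6 3.2 1.2
   vertex 1.8 3.4 0.0
   vertex 1.2 2.0 4.0
  endloop
 endfacet
 facet normal -0.054 0.978 0.199
  outer loop
   vertex 2.6 3.2 1.2
   vertex 4.0 3.4 0.6
   vertex 1.8 3.4 0.0
  endloop
 endfacet
 facet normal 0.951 -0.155 0.269
  outer loop
   vertex 3.6 0.6 0.4
   vertex 4.0 3.4 0.6
   vertex 2.8 1.6 3.8
  endloop
 endfacet
 facet normal 0.263 0.031 -0.964
  outer loop
   vertex 3.6 0.6 0.4
   vertex 1.8 3.4 0.0
   vertex 4.0 3.4 0.6
  endloop
 endfacet
 facet normal -0.618 -0.486 -0.618
  outer loop
   vertex 3.6 0.6 0.4
   vertex 3.0 0.6 1.0
   vertex 1.8 3.4 0.0
  endloop
 endfacet
 facet normal -0.302 -0.905 -0.302
  outer loop
   vertex 3.6 0.6 0.4
   vertex 1.4 0.4 3.2
   vertex 3.0 0.6 1.0
  endloop
 endfacet
 facet normal 0.518 -0.780 0.351
  outer loop
   vertex 3.6 0.6 0.4
   vertex 2.8 1.6 3.8
   vertex 1.4 0.4 3.2
  endloop
 endfacet
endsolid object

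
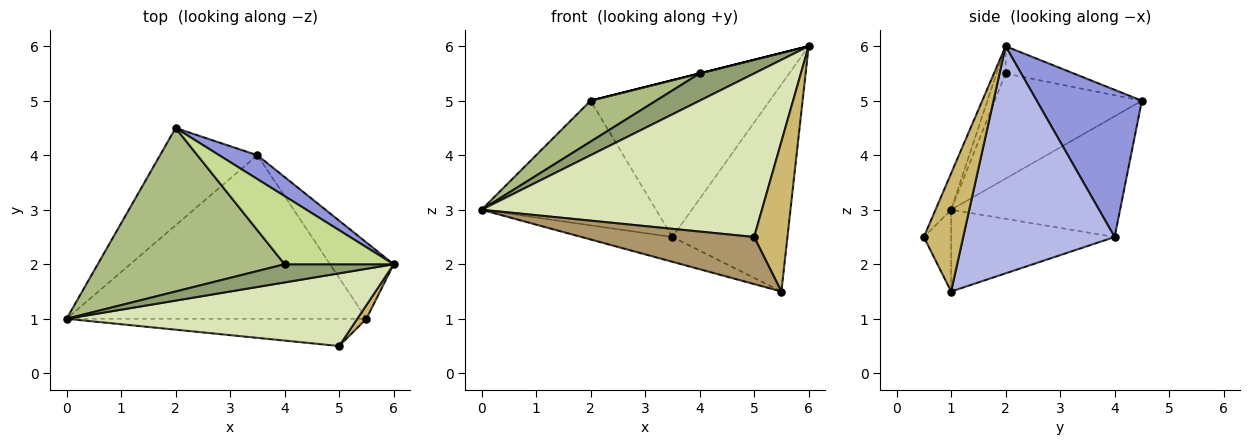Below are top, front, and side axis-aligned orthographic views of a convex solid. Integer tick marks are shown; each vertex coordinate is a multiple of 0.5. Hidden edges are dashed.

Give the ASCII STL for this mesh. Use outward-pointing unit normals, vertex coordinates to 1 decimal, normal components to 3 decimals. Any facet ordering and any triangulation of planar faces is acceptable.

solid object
 facet normal -0.607 0.626 -0.489
  outer loop
   vertex 3.5 4.0 2.5
   vertex 0.0 1.0 3.0
   vertex 2.0 4.5 5.0
  endloop
 endfacet
 facet normal -0.260 0.145 -0.955
  outer loop
   vertex 3.5 4.0 2.5
   vertex 5.5 1.0 1.5
   vertex 0.0 1.0 3.0
  endloop
 endfacet
 facet normal 0.502 0.855 0.130
  outer loop
   vertex 3.5 4.0 2.5
   vertex 2.0 4.5 5.0
   vertex 6.0 2.0 6.0
  endloop
 endfacet
 facet normal 0.777 0.591 -0.218
  outer loop
   vertex 3.5 4.0 2.5
   vertex 6.0 2.0 6.0
   vertex 5.5 1.0 1.5
  endloop
 endfacet
 facet normal -0.137 -0.824 0.549
  outer loop
   vertex 4.0 2.0 5.5
   vertex 0.0 1.0 3.0
   vertex 6.0 2.0 6.0
  endloop
 endfacet
 facet normal -0.479 -0.213 0.852
  outer loop
   vertex 4.0 2.0 5.5
   vertex 2.0 4.5 5.0
   vertex 0.0 1.0 3.0
  endloop
 endfacet
 facet normal -0.243 0.000 0.970
  outer loop
   vertex 4.0 2.0 5.5
   vertex 6.0 2.0 6.0
   vertex 2.0 4.5 5.0
  endloop
 endfacet
 facet normal -0.051 -0.913 0.406
  outer loop
   vertex 5.0 0.5 2.5
   vertex 6.0 2.0 6.0
   vertex 0.0 1.0 3.0
  endloop
 endfacet
 facet normal -0.135 -0.857 -0.496
  outer loop
   vertex 5.0 0.5 2.5
   vertex 0.0 1.0 3.0
   vertex 5.5 1.0 1.5
  endloop
 endfacet
 facet normal 0.762 -0.645 0.059
  outer loop
   vertex 5.0 0.5 2.5
   vertex 5.5 1.0 1.5
   vertex 6.0 2.0 6.0
  endloop
 endfacet
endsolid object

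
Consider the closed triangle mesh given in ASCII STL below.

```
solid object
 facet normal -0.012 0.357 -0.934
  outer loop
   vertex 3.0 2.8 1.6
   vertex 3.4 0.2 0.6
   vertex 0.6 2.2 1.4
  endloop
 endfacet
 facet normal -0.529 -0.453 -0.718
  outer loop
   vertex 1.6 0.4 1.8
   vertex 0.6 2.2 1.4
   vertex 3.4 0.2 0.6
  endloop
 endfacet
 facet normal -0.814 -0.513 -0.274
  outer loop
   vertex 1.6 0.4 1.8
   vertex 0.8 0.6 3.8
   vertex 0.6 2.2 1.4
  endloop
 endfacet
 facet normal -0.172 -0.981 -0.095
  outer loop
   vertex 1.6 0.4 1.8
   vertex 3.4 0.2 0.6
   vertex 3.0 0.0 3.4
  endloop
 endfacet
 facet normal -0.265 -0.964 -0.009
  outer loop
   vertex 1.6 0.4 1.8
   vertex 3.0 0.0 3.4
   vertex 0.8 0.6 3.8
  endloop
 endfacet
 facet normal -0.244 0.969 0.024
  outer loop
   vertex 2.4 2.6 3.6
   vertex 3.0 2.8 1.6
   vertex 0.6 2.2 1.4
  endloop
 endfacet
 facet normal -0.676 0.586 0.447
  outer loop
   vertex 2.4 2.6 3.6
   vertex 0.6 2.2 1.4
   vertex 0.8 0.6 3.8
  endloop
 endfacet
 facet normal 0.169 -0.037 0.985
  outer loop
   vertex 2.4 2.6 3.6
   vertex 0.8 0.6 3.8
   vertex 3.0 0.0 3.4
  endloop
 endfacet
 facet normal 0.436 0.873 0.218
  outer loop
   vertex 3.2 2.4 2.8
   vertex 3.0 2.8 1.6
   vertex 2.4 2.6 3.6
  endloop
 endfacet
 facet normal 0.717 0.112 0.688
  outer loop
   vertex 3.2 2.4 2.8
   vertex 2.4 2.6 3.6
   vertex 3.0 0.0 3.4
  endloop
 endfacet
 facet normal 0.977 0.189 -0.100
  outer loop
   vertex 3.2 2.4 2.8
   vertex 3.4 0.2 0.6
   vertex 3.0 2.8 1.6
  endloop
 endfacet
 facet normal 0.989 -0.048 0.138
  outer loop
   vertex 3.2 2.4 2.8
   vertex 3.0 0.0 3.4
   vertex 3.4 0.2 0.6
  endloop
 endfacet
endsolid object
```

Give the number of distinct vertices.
8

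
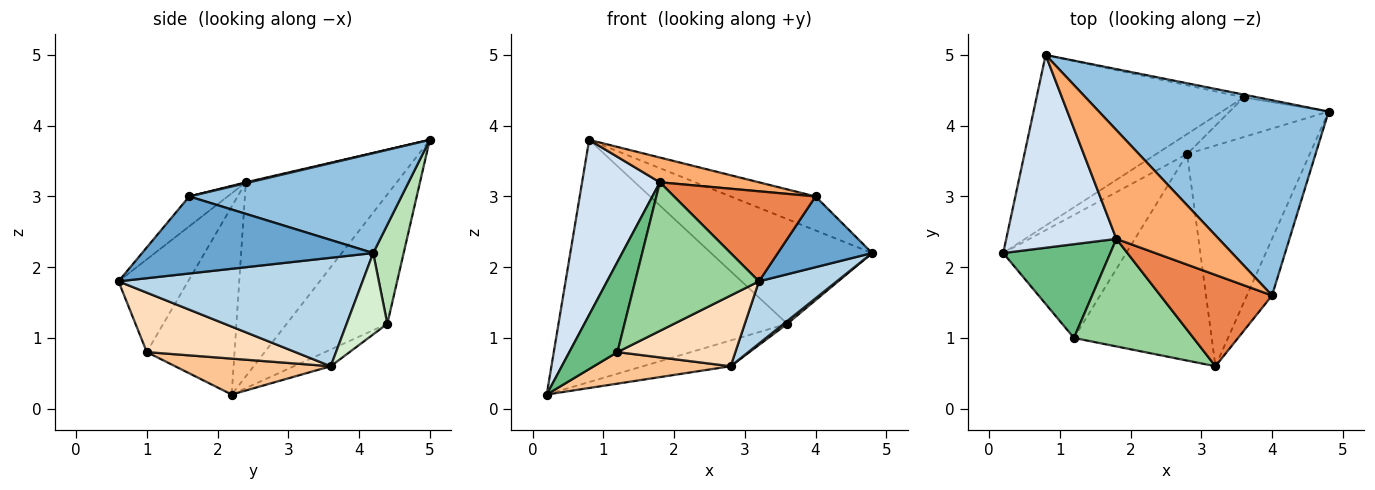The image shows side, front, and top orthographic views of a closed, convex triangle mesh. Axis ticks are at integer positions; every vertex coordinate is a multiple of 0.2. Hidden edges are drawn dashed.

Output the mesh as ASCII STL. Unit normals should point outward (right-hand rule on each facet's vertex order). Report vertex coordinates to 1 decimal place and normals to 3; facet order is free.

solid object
 facet normal 0.886 -0.362 -0.289
  outer loop
   vertex 4.0 1.6 3.0
   vertex 3.2 0.6 1.8
   vertex 4.8 4.2 2.2
  endloop
 endfacet
 facet normal 0.394 0.157 0.906
  outer loop
   vertex 4.0 1.6 3.0
   vertex 4.8 4.2 2.2
   vertex 0.8 5.0 3.8
  endloop
 endfacet
 facet normal 0.648 -0.207 -0.733
  outer loop
   vertex 2.8 3.6 0.6
   vertex 4.8 4.2 2.2
   vertex 3.2 0.6 1.8
  endloop
 endfacet
 facet normal -0.794 -0.409 0.450
  outer loop
   vertex 1.8 2.4 3.2
   vertex 0.8 5.0 3.8
   vertex 0.2 2.2 0.2
  endloop
 endfacet
 facet normal -0.187 -0.690 0.700
  outer loop
   vertex 1.8 2.4 3.2
   vertex 3.2 0.6 1.8
   vertex 4.0 1.6 3.0
  endloop
 endfacet
 facet normal 0.008 -0.222 0.975
  outer loop
   vertex 1.8 2.4 3.2
   vertex 4.0 1.6 3.0
   vertex 0.8 5.0 3.8
  endloop
 endfacet
 facet normal 0.272 -0.239 -0.932
  outer loop
   vertex 1.2 1.0 0.8
   vertex 0.2 2.2 0.2
   vertex 2.8 3.6 0.6
  endloop
 endfacet
 facet normal 0.378 -0.300 -0.876
  outer loop
   vertex 1.2 1.0 0.8
   vertex 2.8 3.6 0.6
   vertex 3.2 0.6 1.8
  endloop
 endfacet
 facet normal -0.784 -0.430 0.447
  outer loop
   vertex 1.2 1.0 0.8
   vertex 1.8 2.4 3.2
   vertex 0.2 2.2 0.2
  endloop
 endfacet
 facet normal -0.414 -0.737 0.534
  outer loop
   vertex 1.2 1.0 0.8
   vertex 3.2 0.6 1.8
   vertex 1.8 2.4 3.2
  endloop
 endfacet
 facet normal 0.186 0.982 -0.027
  outer loop
   vertex 3.6 4.4 1.2
   vertex 0.8 5.0 3.8
   vertex 4.8 4.2 2.2
  endloop
 endfacet
 facet normal 0.634 -0.055 -0.772
  outer loop
   vertex 3.6 4.4 1.2
   vertex 4.8 4.2 2.2
   vertex 2.8 3.6 0.6
  endloop
 endfacet
 facet normal -0.338 0.769 -0.542
  outer loop
   vertex 3.6 4.4 1.2
   vertex 0.2 2.2 0.2
   vertex 0.8 5.0 3.8
  endloop
 endfacet
 facet normal -0.315 0.751 -0.581
  outer loop
   vertex 3.6 4.4 1.2
   vertex 2.8 3.6 0.6
   vertex 0.2 2.2 0.2
  endloop
 endfacet
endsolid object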